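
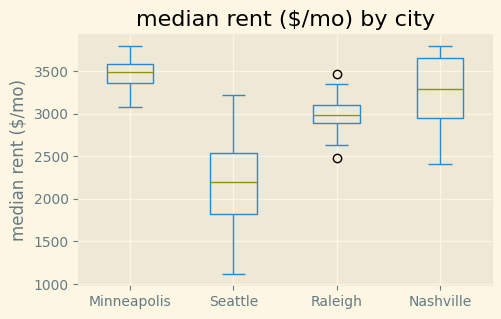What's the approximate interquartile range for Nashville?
≈ 600

Q3 ≈ 3600, Q1 ≈ 3000; IQR ≈ 600.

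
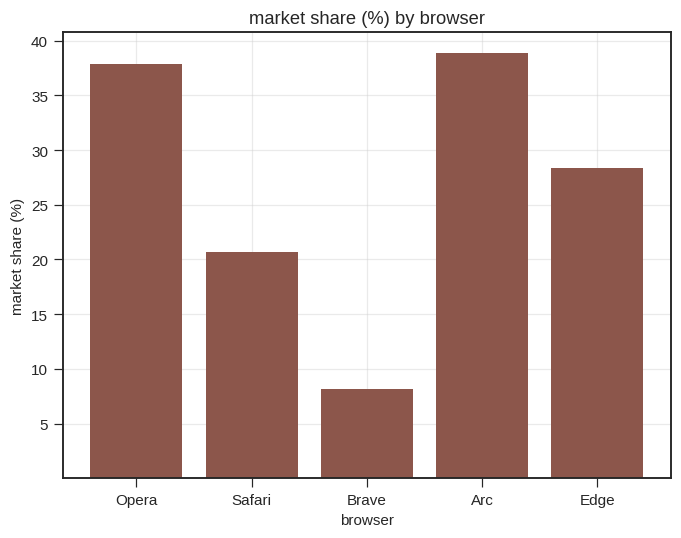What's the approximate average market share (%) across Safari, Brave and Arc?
≈ 23

(20 + 10 + 40) / 3 ≈ 23.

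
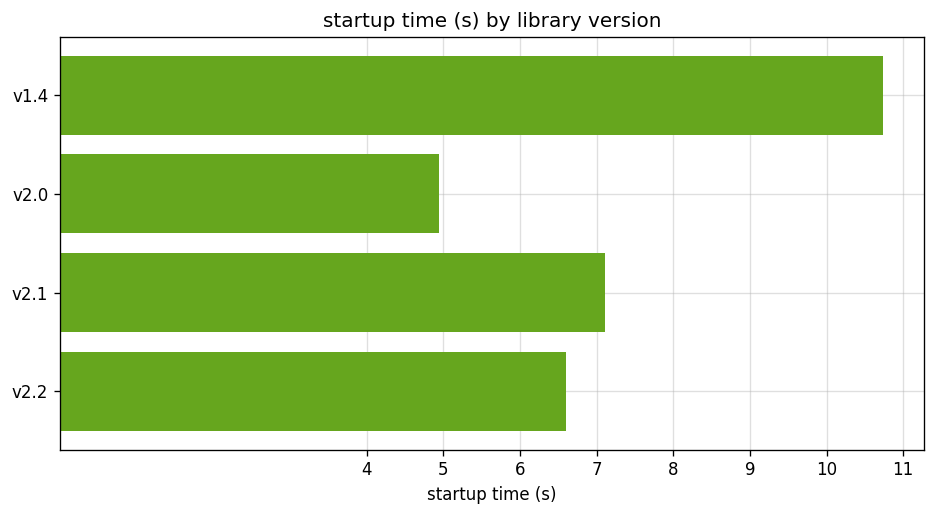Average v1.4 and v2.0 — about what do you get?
≈ 8

(11 + 5) / 2 ≈ 8.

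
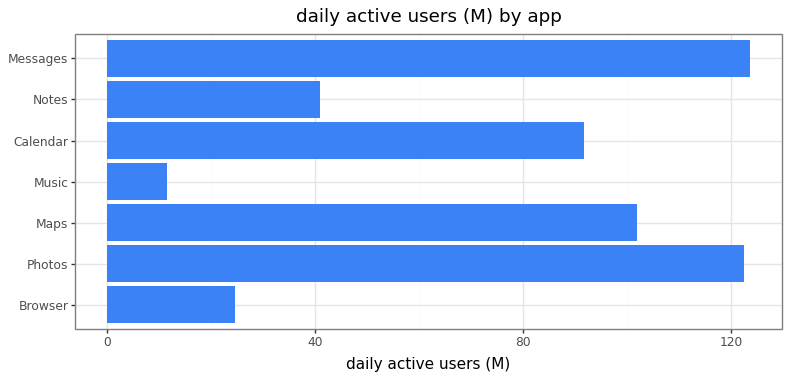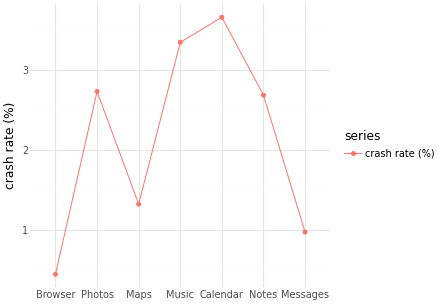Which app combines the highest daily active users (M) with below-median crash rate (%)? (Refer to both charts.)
Chart 2 median crash rate (%) ≈ 2.5; below-median apps: Browser, Maps, Messages. Among those, Messages has the highest daily active users (M) (≈ 120).

Messages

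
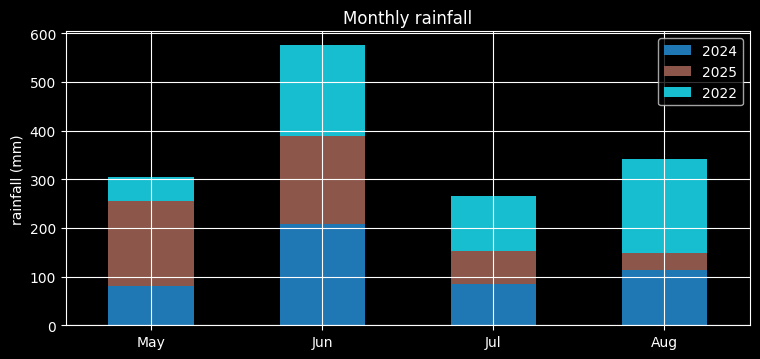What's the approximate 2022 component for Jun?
2022 top ≈ 600, bottom ≈ 400; segment ≈ 200.

≈ 200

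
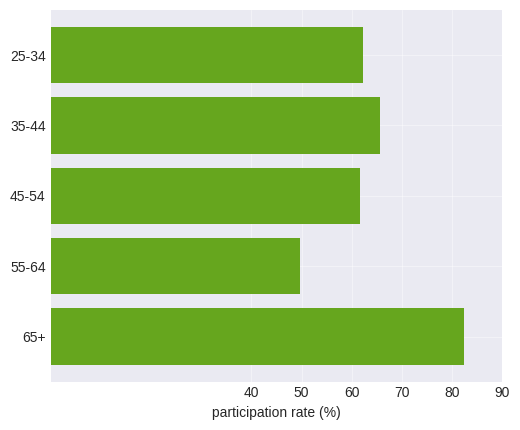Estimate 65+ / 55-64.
≈ 1.6×

65+ ≈ 80, 55-64 ≈ 50; 80/50 ≈ 1.6.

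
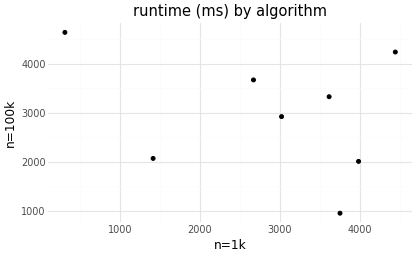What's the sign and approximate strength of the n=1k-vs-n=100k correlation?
Points are negatively correlated; weak (|r| ≈ 0.3).

negative, weak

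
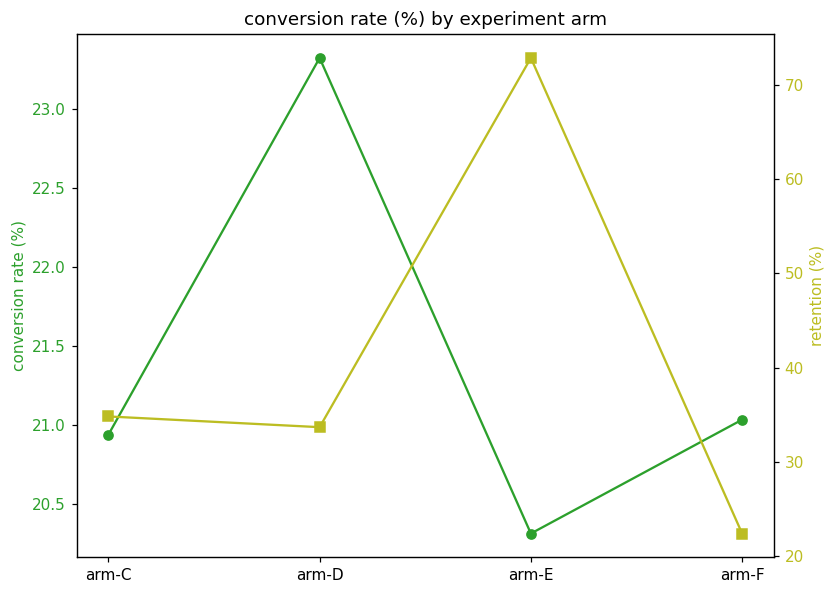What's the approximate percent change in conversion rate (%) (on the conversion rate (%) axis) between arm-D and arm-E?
≈ -12.8%

arm-D ≈ 23.5, arm-E ≈ 20.5; (20.5 − 23.5) / 23.5 ≈ -12.8%.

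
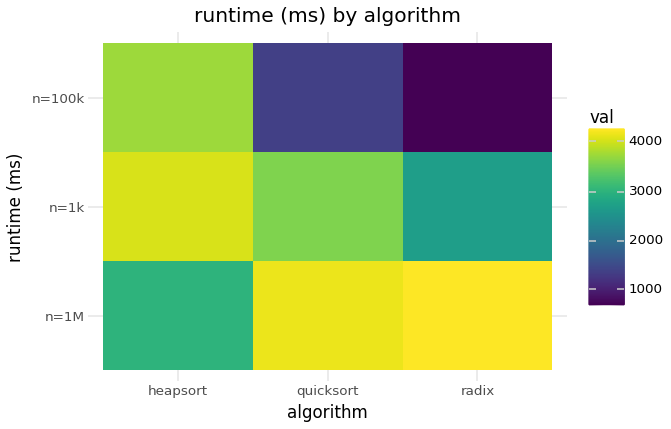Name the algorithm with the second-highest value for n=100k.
Top 3 for n=100k: heapsort ≈ 3500, quicksort ≈ 1500, radix ≈ 500.

quicksort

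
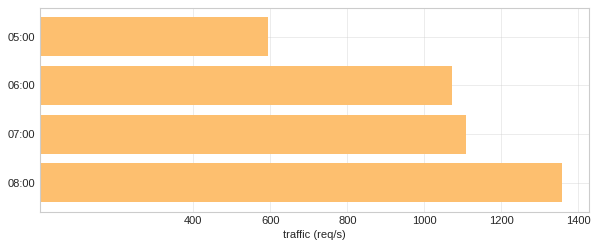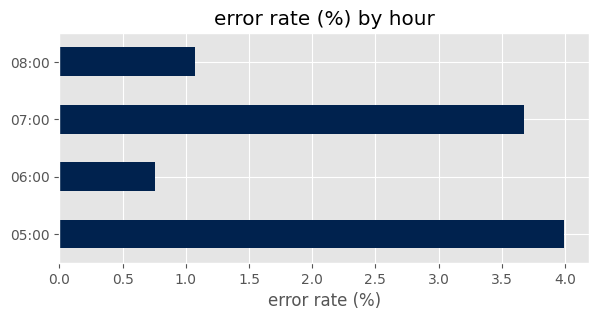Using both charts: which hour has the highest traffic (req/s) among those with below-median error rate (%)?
08:00

Chart 2 median error rate (%) ≈ 2.5; below-median hours: 06:00, 08:00. Among those, 08:00 has the highest traffic (req/s) (≈ 1400).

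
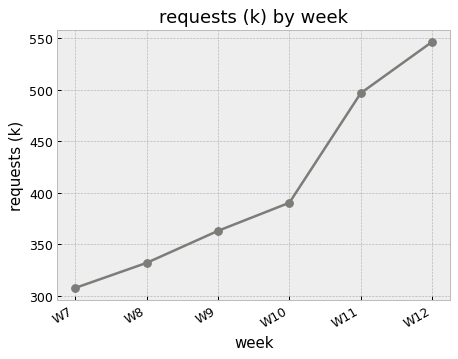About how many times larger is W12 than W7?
W12 ≈ 540, W7 ≈ 300; 540/300 ≈ 1.8.

≈ 1.8×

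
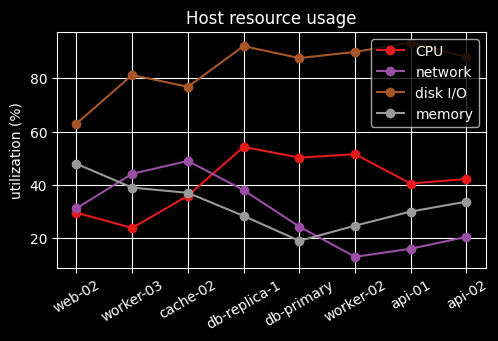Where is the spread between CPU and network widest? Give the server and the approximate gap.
worker-02: CPU ≈ 50, network ≈ 10 → gap ≈ 40. Next-largest (db-primary) is only ≈ 30.

worker-02, ≈ 40 %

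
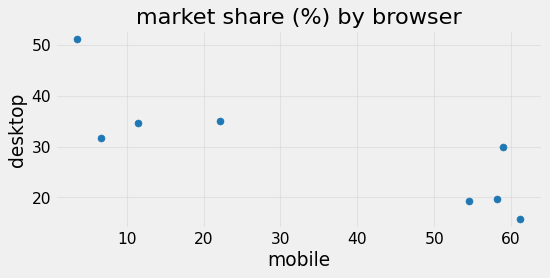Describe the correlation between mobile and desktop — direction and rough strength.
Points are negatively correlated; strong (|r| ≈ 0.8).

negative, strong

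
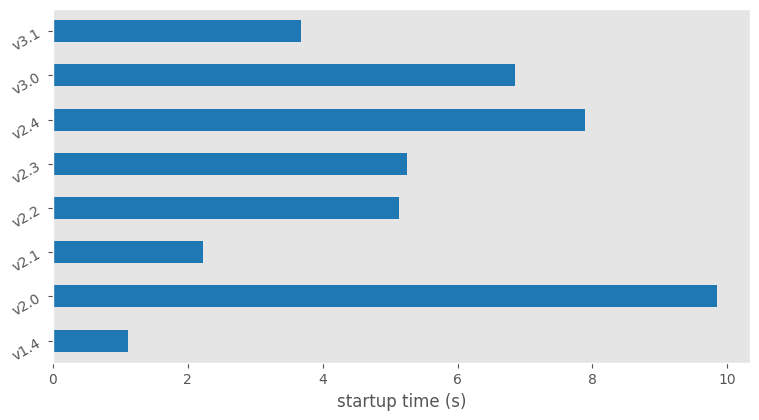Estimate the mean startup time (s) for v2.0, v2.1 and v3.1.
(10 + 2 + 4) / 3 ≈ 5.

≈ 5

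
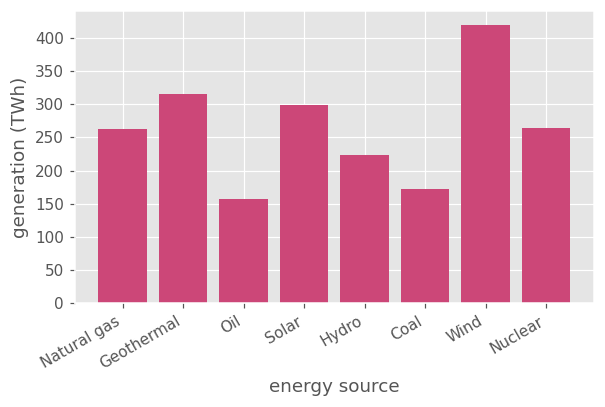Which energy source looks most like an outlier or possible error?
Wind

Wind ≈ 400; the rest sit between ≈ 150 and ≈ 300.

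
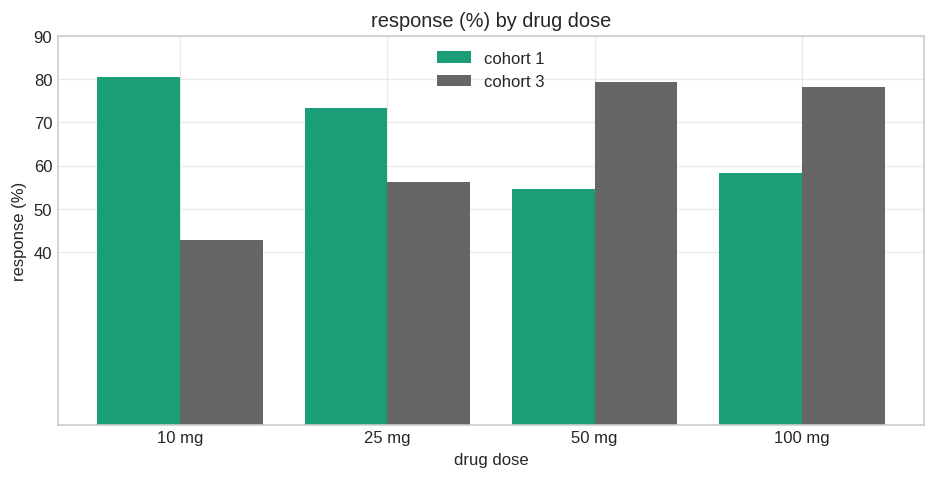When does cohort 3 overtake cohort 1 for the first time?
50 mg

25 mg: cohort 3 ≈ 60 vs cohort 1 ≈ 70 (not yet); 50 mg: cohort 3 ≈ 80 vs cohort 1 ≈ 50 (first crossover).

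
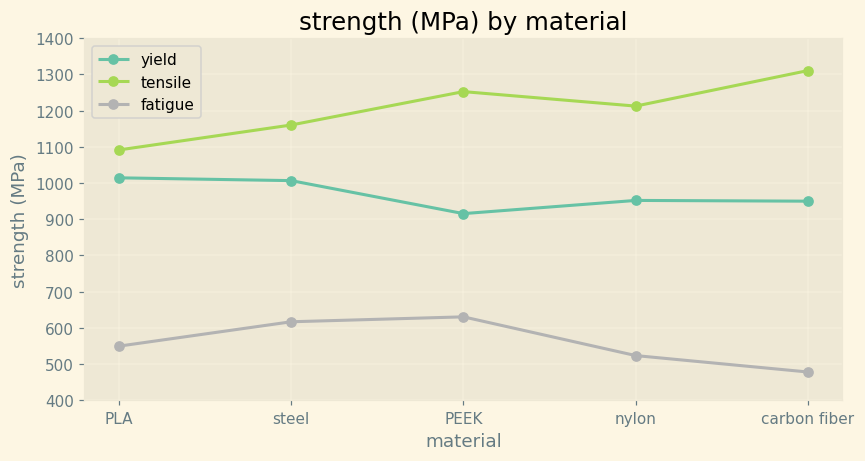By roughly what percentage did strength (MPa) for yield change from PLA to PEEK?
PLA ≈ 1000, PEEK ≈ 900; (900 − 1000) / 1000 ≈ -10%.

≈ -10%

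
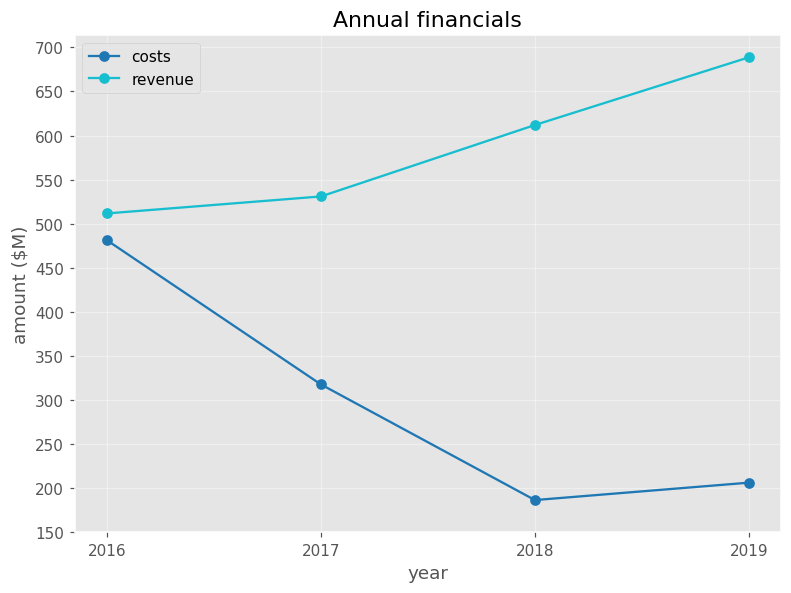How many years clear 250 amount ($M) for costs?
2

Above 250: 2016, 2017.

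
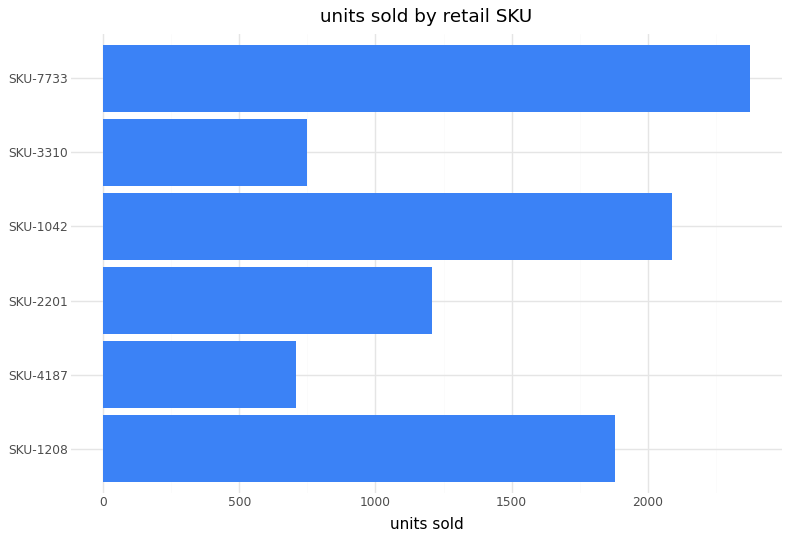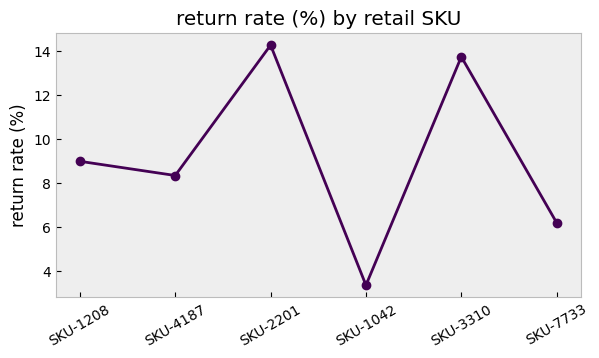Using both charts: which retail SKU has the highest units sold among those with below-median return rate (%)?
Chart 2 median return rate (%) ≈ 8; below-median retail SKUs: SKU-4187, SKU-1042, SKU-7733. Among those, SKU-7733 has the highest units sold (≈ 2500).

SKU-7733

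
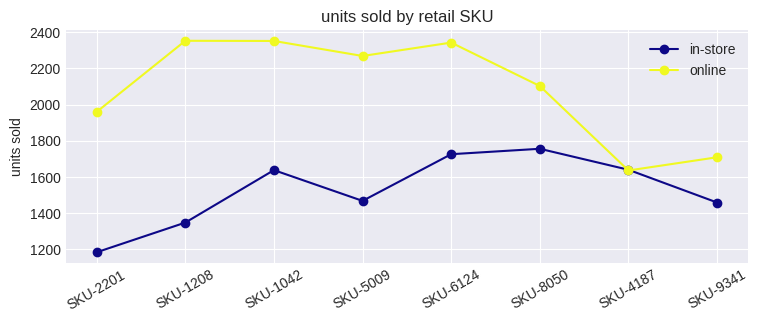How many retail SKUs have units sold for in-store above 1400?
Above 1400: SKU-1042, SKU-5009, SKU-6124, SKU-8050, SKU-4187, SKU-9341.

6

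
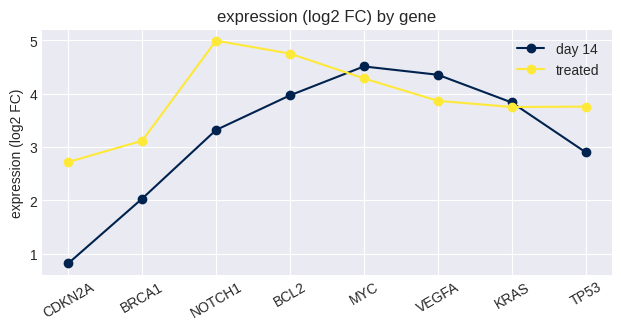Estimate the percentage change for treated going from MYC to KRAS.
MYC ≈ 4.5, KRAS ≈ 4.0; (4.0 − 4.5) / 4.5 ≈ -11.1%.

≈ -11.1%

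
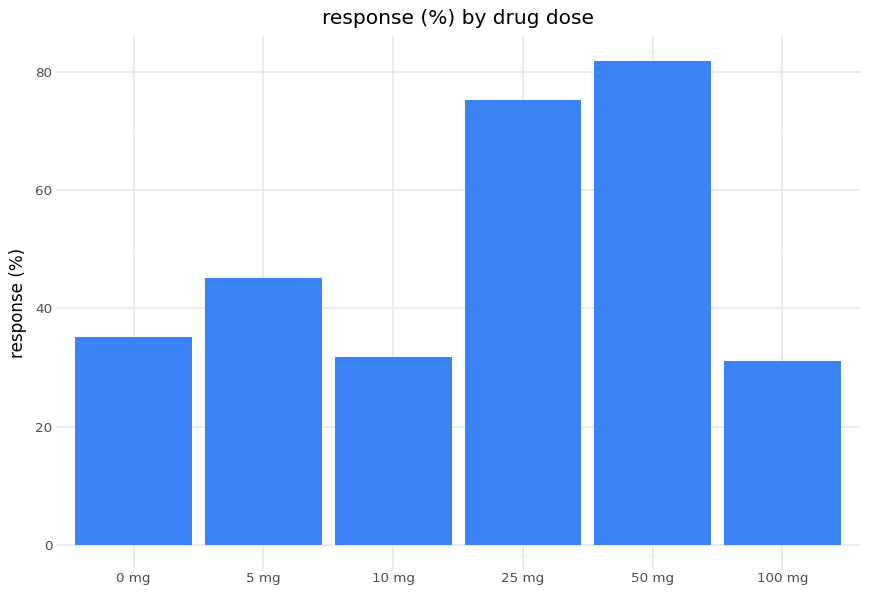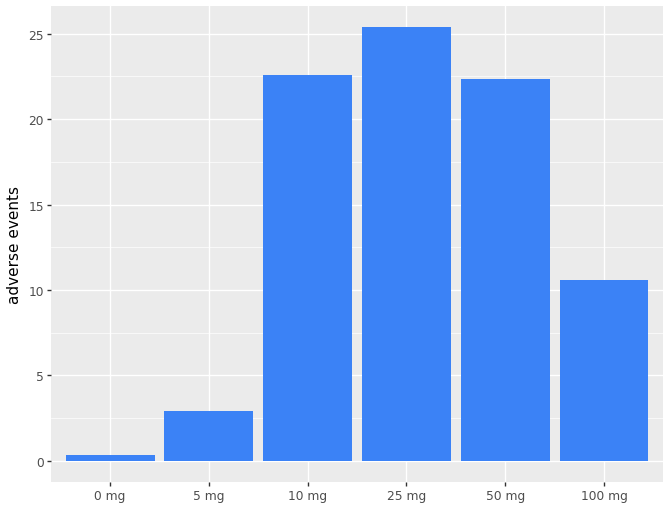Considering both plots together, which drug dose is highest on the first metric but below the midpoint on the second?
5 mg

Chart 2 median adverse events ≈ 15; below-median drug doses: 0 mg, 5 mg, 100 mg. Among those, 5 mg has the highest response (%) (≈ 50).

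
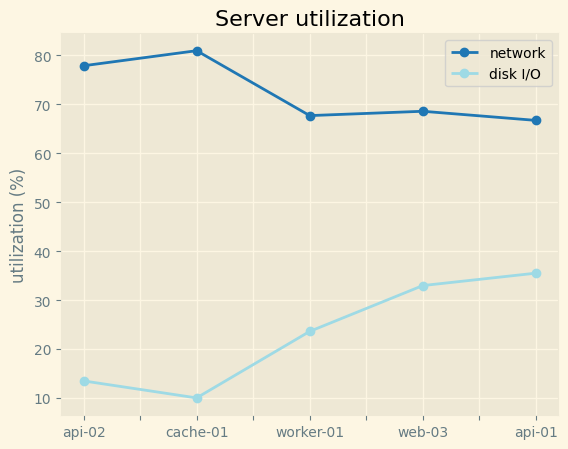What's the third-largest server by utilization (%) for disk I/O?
Top 4 for disk I/O: api-01 ≈ 40, web-03 ≈ 30, worker-01 ≈ 20, api-02 ≈ 10.

worker-01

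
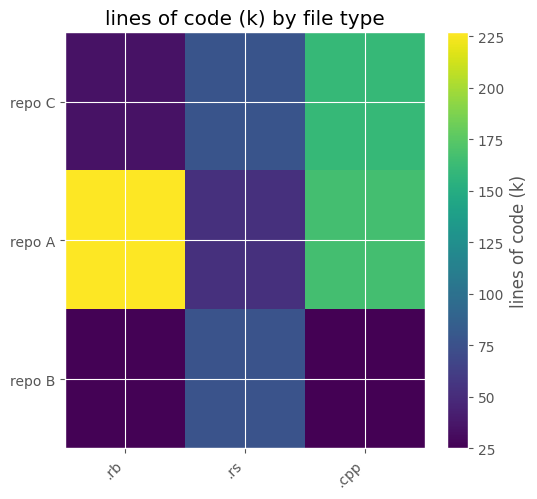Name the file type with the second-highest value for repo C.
.rs

Top 3 for repo C: .cpp ≈ 160, .rs ≈ 80, .rb ≈ 40.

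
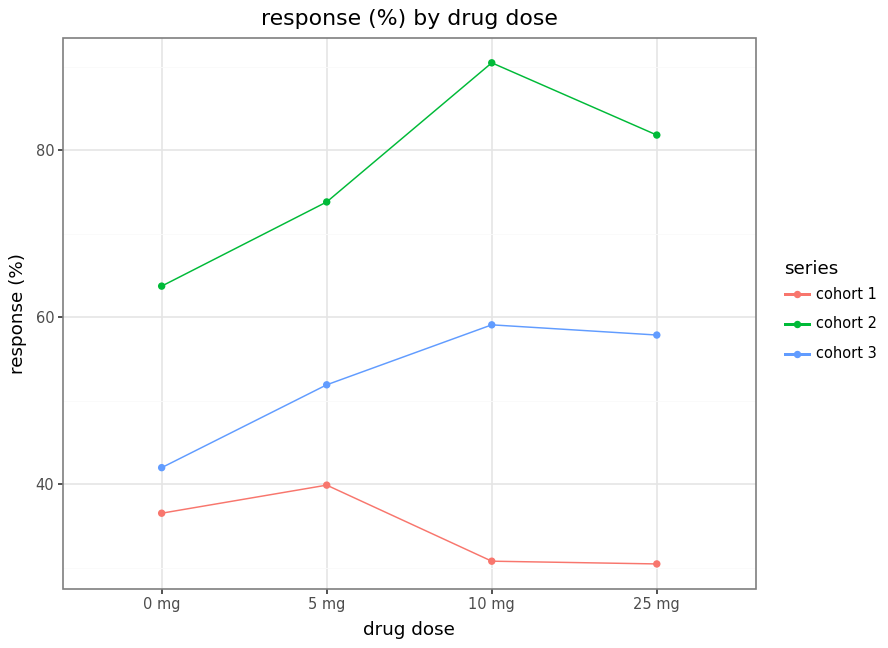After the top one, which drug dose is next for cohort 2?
25 mg

Top 3 for cohort 2: 10 mg ≈ 90, 25 mg ≈ 80, 5 mg ≈ 70.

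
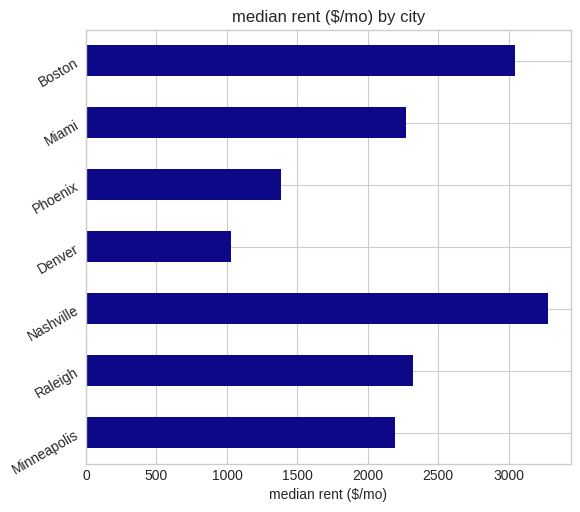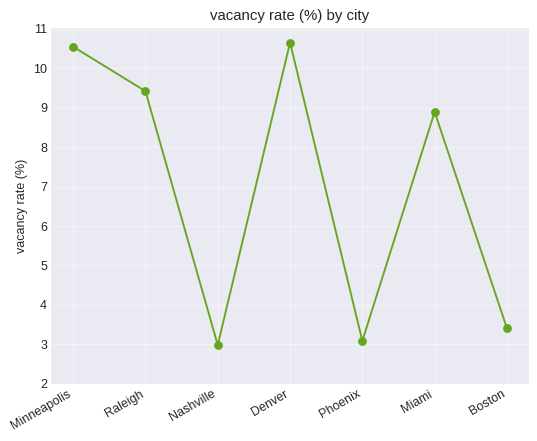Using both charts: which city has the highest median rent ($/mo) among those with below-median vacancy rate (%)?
Chart 2 median vacancy rate (%) ≈ 9; below-median cities: Nashville, Phoenix, Boston. Among those, Nashville has the highest median rent ($/mo) (≈ 3500).

Nashville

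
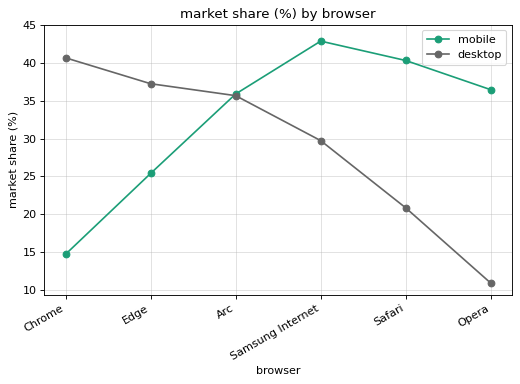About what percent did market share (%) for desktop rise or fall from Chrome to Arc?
≈ -12.5%

Chrome ≈ 40, Arc ≈ 35; (35 − 40) / 40 ≈ -12.5%.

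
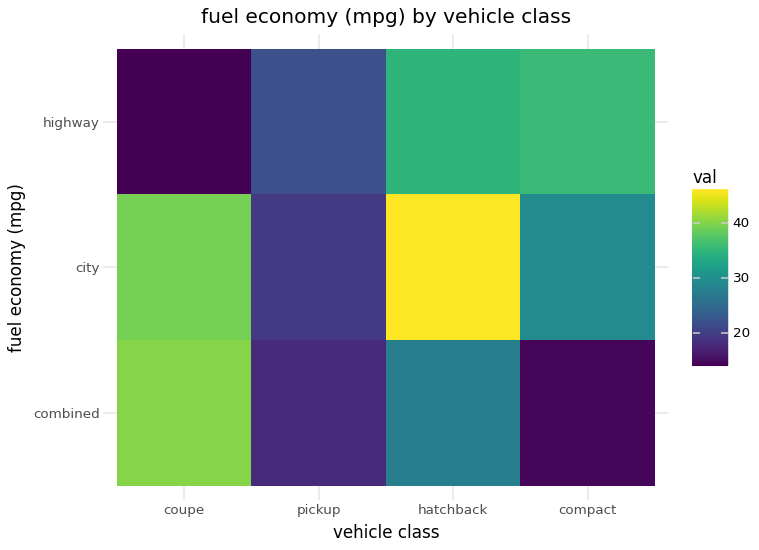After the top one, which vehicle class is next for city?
coupe

Top 3 for city: hatchback ≈ 45, coupe ≈ 40, compact ≈ 30.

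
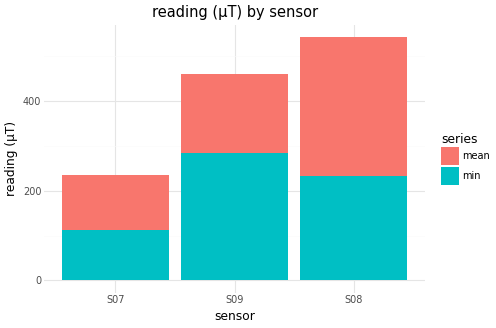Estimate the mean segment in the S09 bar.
mean top ≈ 450, bottom ≈ 300; segment ≈ 150.

≈ 150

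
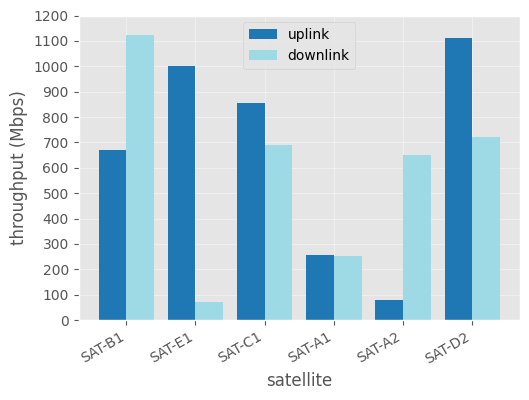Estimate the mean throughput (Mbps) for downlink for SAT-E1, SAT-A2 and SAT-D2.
(100 + 700 + 700) / 3 ≈ 500.

≈ 500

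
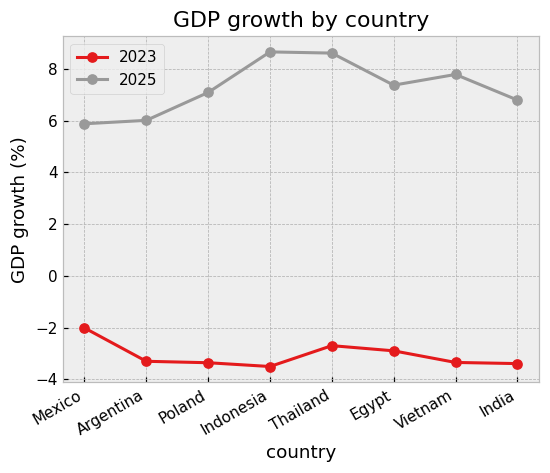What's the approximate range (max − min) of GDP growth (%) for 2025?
Max Indonesia ≈ 8, min Mexico ≈ 6; range ≈ 2.

≈ 2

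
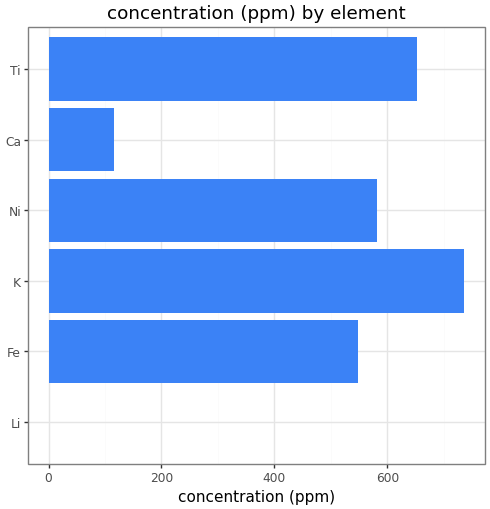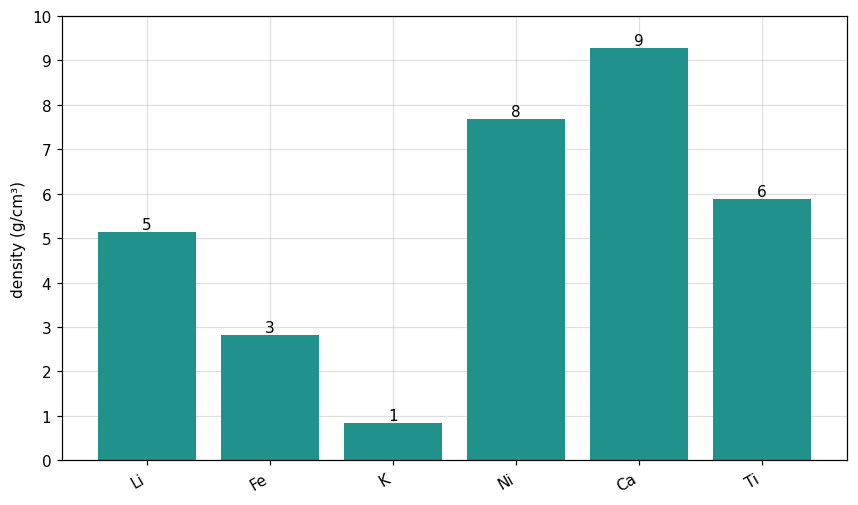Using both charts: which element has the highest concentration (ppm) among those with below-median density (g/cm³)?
K

Chart 2 median density (g/cm³) ≈ 6; below-median elements: Li, Fe, K. Among those, K has the highest concentration (ppm) (≈ 700).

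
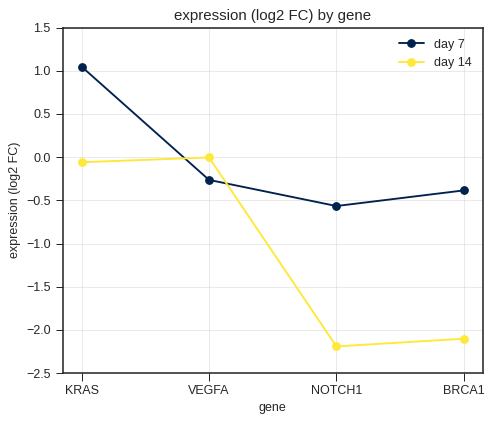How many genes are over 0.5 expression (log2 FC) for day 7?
1

Above 0.5: KRAS.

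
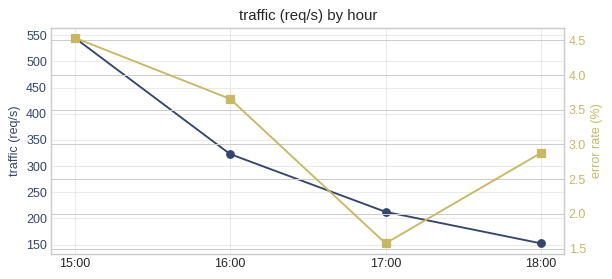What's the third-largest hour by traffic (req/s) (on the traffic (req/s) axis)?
17:00

Top 4 (on the traffic (req/s) axis): 15:00 ≈ 550, 16:00 ≈ 300, 17:00 ≈ 200, 18:00 ≈ 150.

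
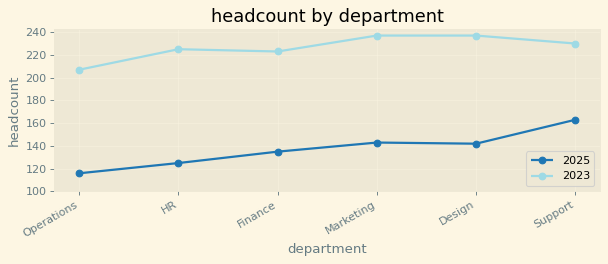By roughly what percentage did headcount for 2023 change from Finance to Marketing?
Finance ≈ 220, Marketing ≈ 240; (240 − 220) / 220 ≈ +9.1%.

≈ +9.1%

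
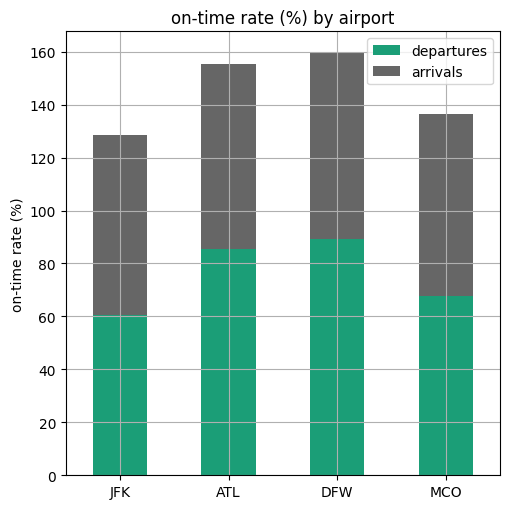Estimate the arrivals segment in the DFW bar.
≈ 80

arrivals top ≈ 160, bottom ≈ 80; segment ≈ 80.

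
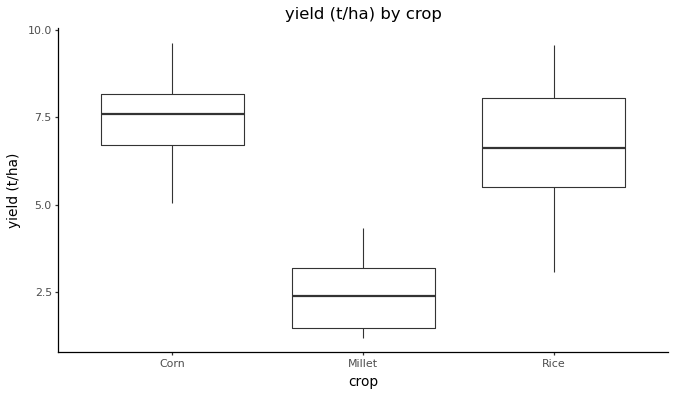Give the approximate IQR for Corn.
Q3 ≈ 8.0, Q1 ≈ 6.5; IQR ≈ 1.5.

≈ 1.5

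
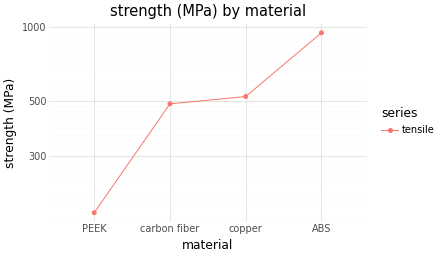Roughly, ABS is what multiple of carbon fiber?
ABS ≈ 900, carbon fiber ≈ 500; 900/500 ≈ 1.8.

≈ 1.8×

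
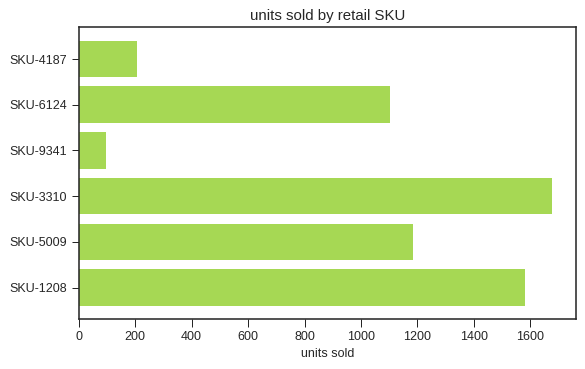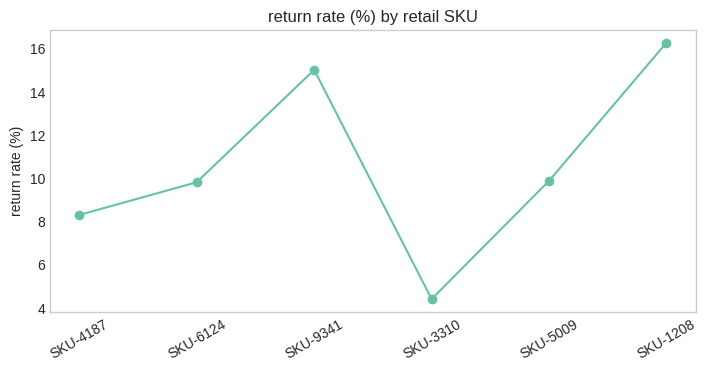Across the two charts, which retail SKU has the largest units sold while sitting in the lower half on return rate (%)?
Chart 2 median return rate (%) ≈ 10; below-median retail SKUs: SKU-4187, SKU-6124, SKU-3310. Among those, SKU-3310 has the highest units sold (≈ 1600).

SKU-3310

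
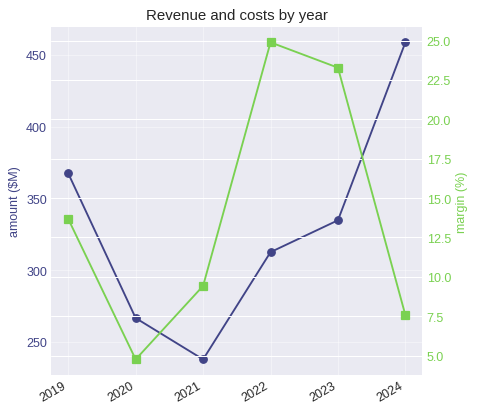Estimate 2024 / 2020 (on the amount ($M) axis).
≈ 1.77×

2024 ≈ 460, 2020 ≈ 260; 460/260 ≈ 1.77.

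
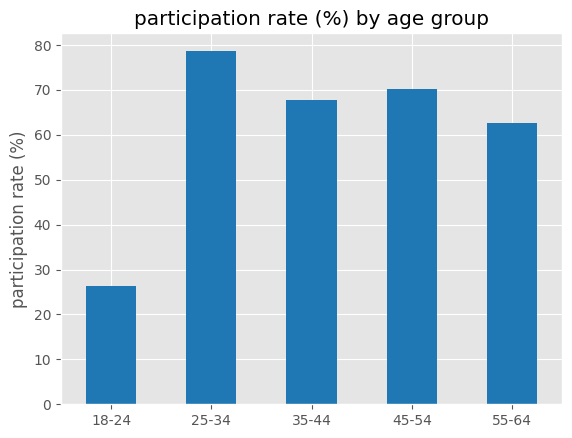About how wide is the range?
≈ 50

Max 25-34 ≈ 80, min 18-24 ≈ 30; range ≈ 50.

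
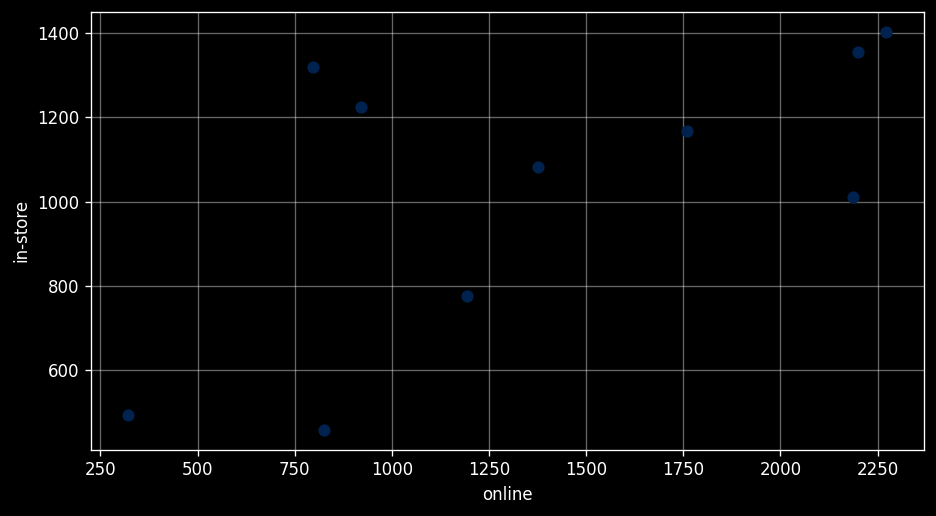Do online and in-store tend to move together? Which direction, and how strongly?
positive, moderate

Points are positively correlated; moderate (|r| ≈ 0.6).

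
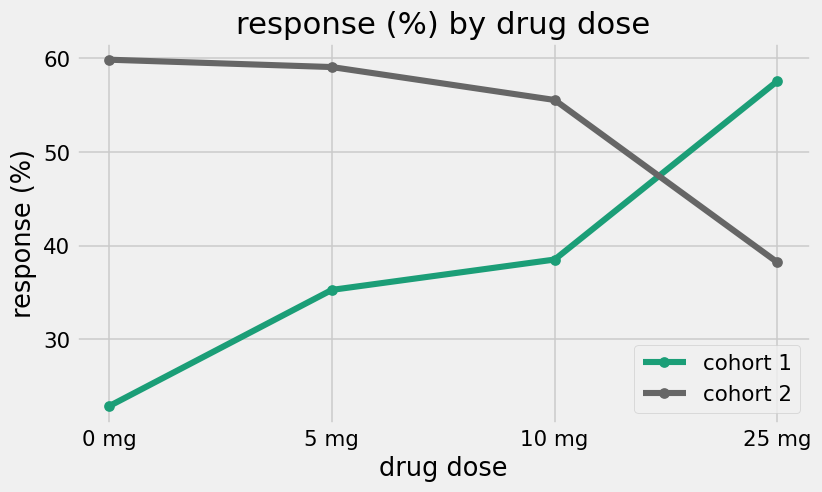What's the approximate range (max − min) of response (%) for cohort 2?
≈ 20

Max 0 mg ≈ 60, min 25 mg ≈ 40; range ≈ 20.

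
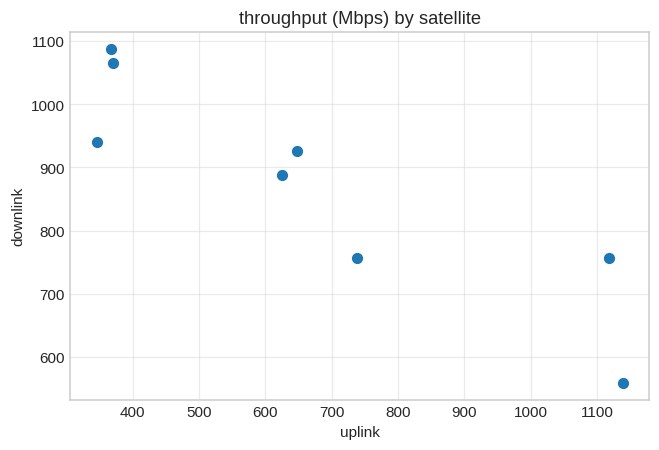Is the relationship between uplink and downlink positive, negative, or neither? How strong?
Points are negatively correlated; strong (|r| ≈ 0.9).

negative, strong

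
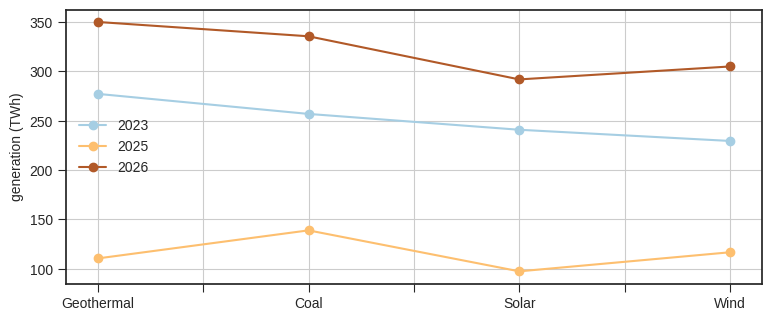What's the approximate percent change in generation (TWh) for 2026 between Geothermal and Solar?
≈ -14.3%

Geothermal ≈ 350, Solar ≈ 300; (300 − 350) / 350 ≈ -14.3%.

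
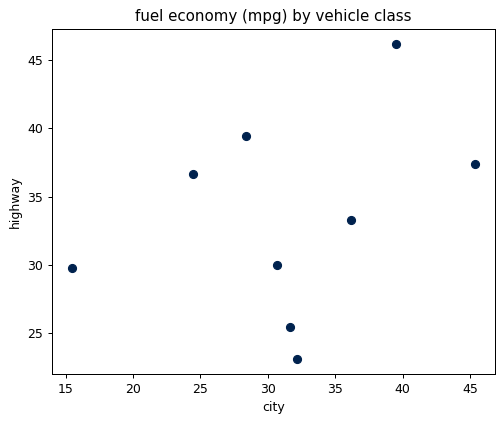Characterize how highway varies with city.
Points are positively correlated; weak (|r| ≈ 0.3).

positive, weak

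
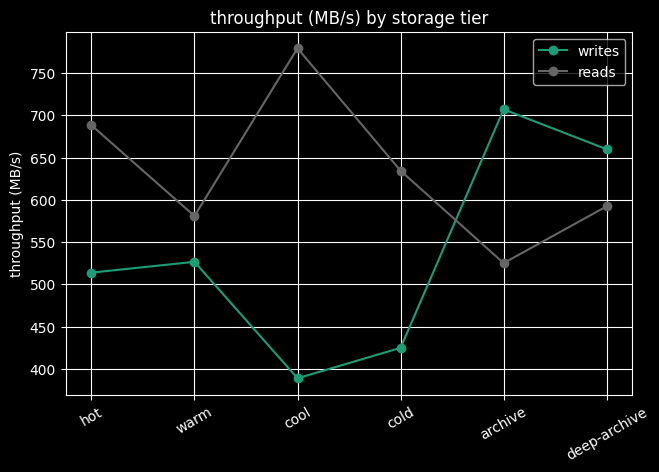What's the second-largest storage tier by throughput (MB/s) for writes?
deep-archive

Top 3 for writes: archive ≈ 700, deep-archive ≈ 650, warm ≈ 550.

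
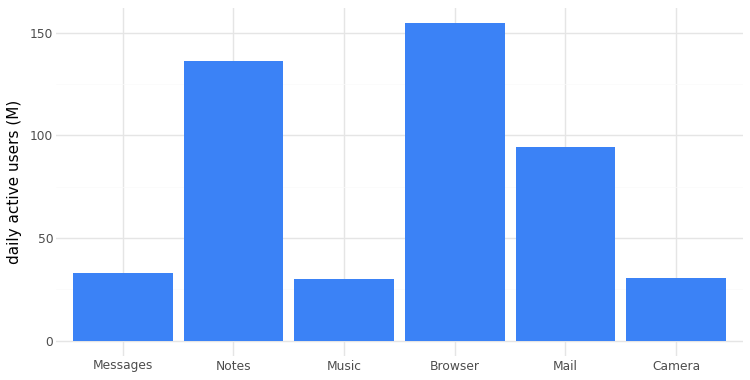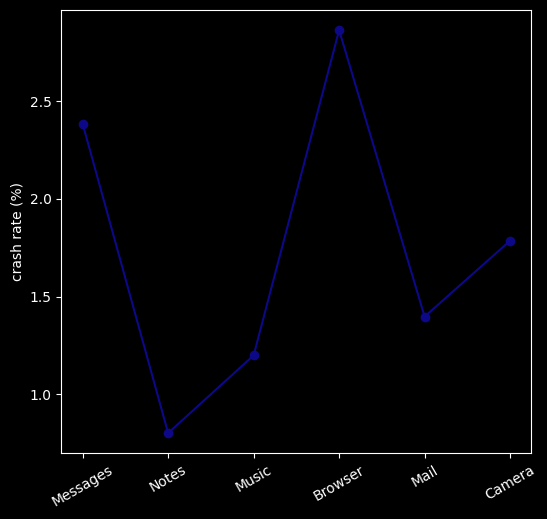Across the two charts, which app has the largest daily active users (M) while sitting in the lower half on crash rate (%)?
Notes

Chart 2 median crash rate (%) ≈ 1.5; below-median apps: Notes, Music, Mail. Among those, Notes has the highest daily active users (M) (≈ 140).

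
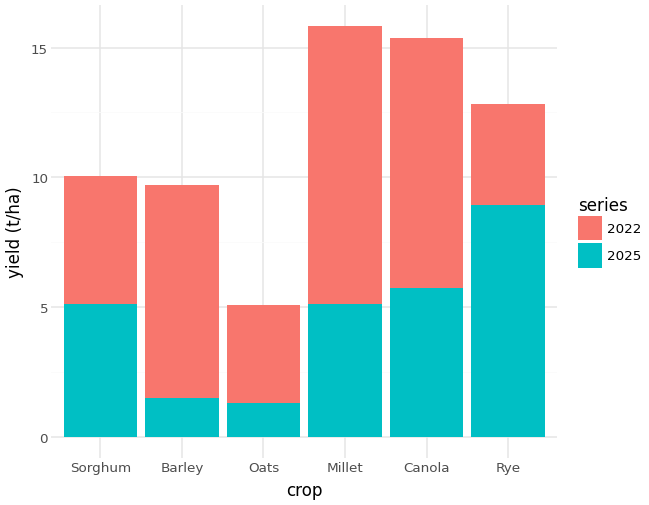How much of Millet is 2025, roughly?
≈ 6

2025 top ≈ 6, bottom ≈ 0; segment ≈ 6.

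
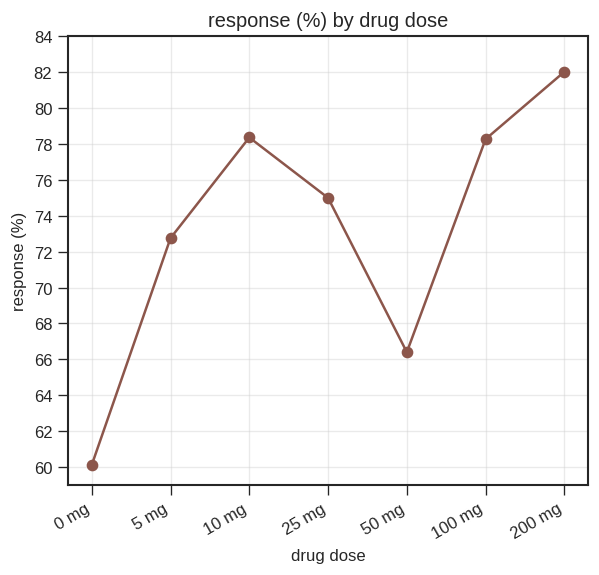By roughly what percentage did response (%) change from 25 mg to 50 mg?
25 mg ≈ 74, 50 mg ≈ 66; (66 − 74) / 74 ≈ -10.8%.

≈ -10.8%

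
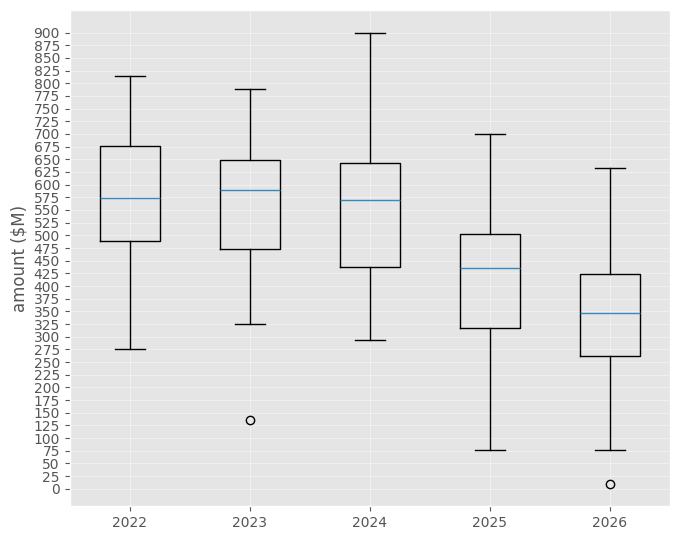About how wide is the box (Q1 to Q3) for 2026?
≈ 175

Q3 ≈ 425, Q1 ≈ 250; IQR ≈ 175.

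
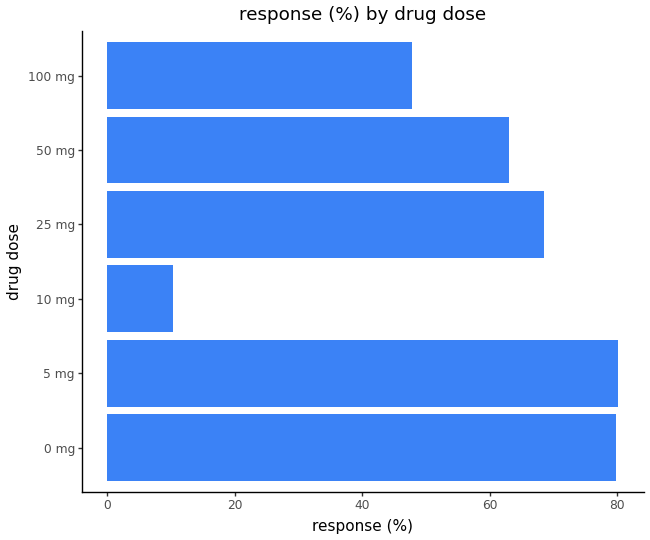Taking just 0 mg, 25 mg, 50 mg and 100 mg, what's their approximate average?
≈ 65

(80 + 70 + 60 + 50) / 4 ≈ 65.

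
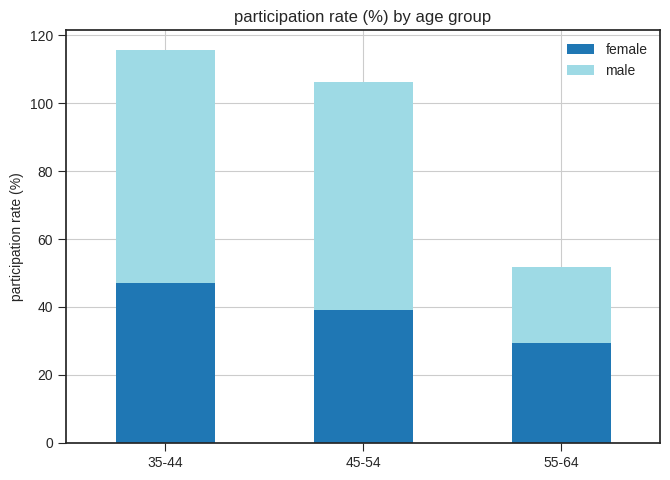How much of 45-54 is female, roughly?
female top ≈ 40, bottom ≈ 0; segment ≈ 40.

≈ 40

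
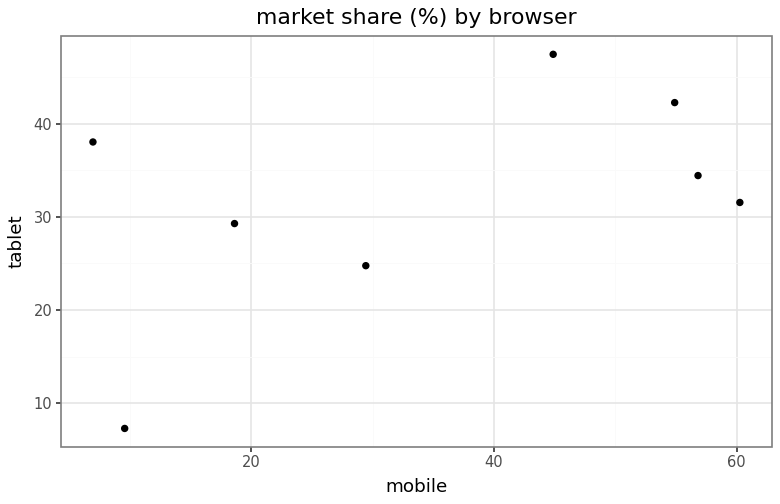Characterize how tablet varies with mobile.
Points are positively correlated; moderate (|r| ≈ 0.5).

positive, moderate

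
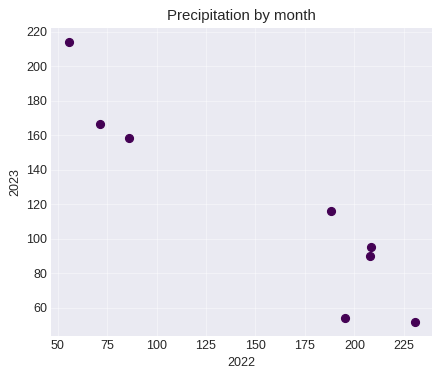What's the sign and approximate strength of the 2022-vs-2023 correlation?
Points are negatively correlated; strong (|r| ≈ 0.9).

negative, strong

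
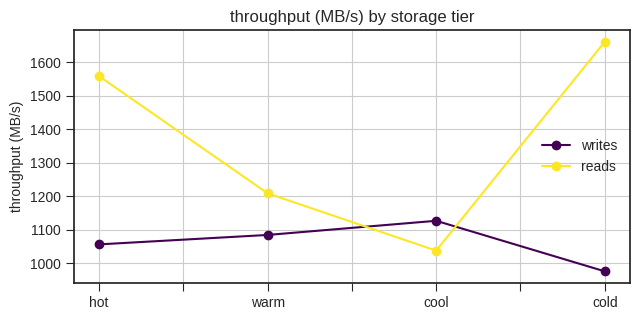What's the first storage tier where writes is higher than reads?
warm: writes ≈ 1100 vs reads ≈ 1200 (not yet); cool: writes ≈ 1100 vs reads ≈ 1000 (first crossover).

cool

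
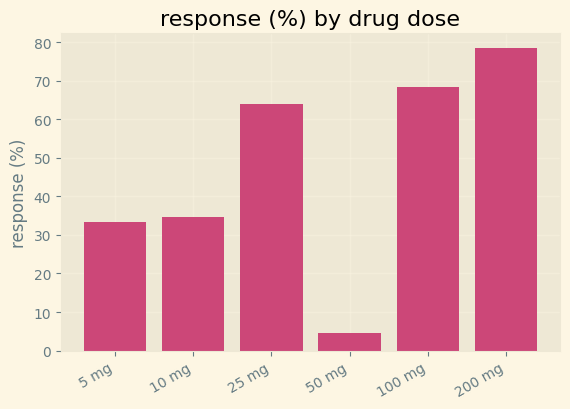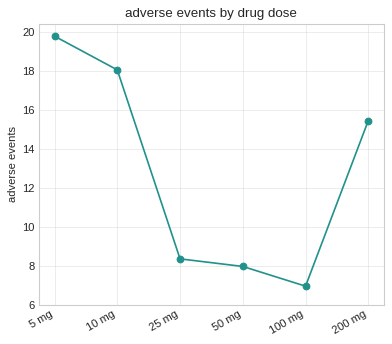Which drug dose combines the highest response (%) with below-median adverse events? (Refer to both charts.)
Chart 2 median adverse events ≈ 12; below-median drug doses: 25 mg, 50 mg, 100 mg. Among those, 100 mg has the highest response (%) (≈ 70).

100 mg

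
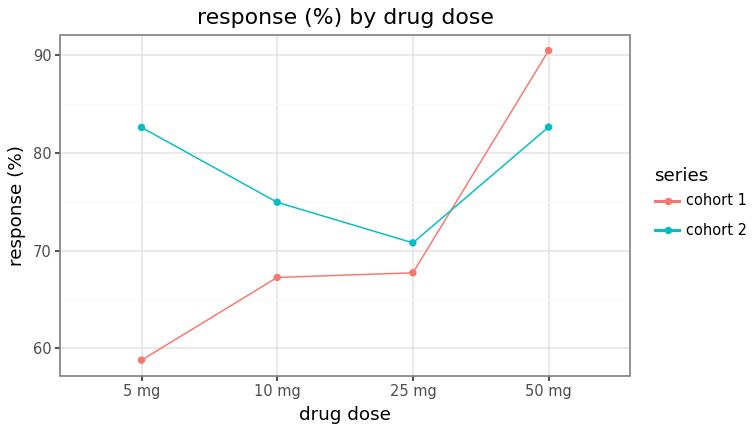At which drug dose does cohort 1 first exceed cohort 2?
25 mg: cohort 1 ≈ 70 vs cohort 2 ≈ 70 (not yet); 50 mg: cohort 1 ≈ 90 vs cohort 2 ≈ 85 (first crossover).

50 mg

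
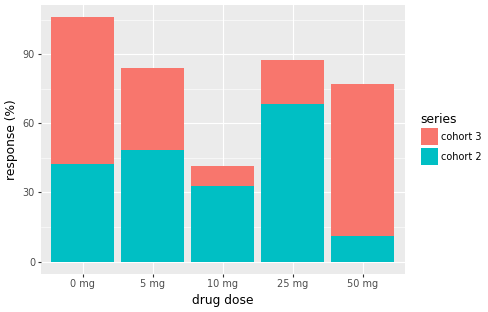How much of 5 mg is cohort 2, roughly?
≈ 50

cohort 2 top ≈ 50, bottom ≈ 0; segment ≈ 50.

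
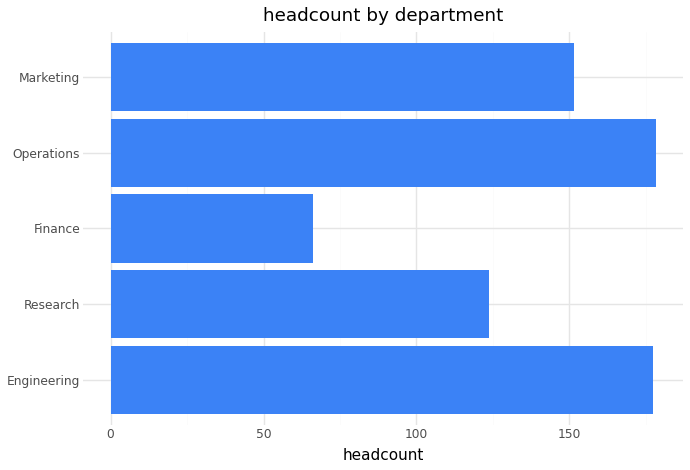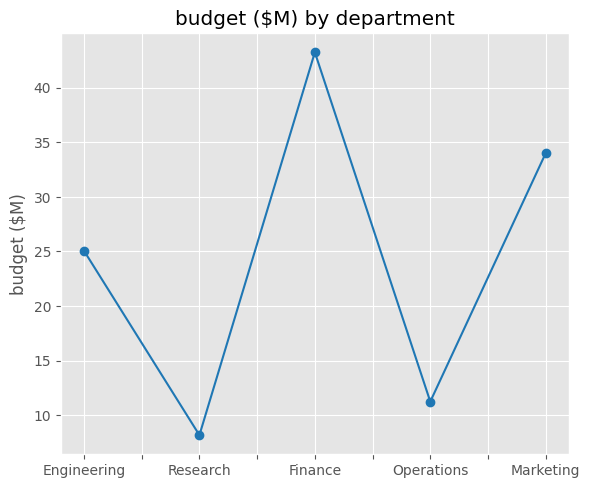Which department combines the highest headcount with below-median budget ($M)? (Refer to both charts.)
Operations

Chart 2 median budget ($M) ≈ 25; below-median departments: Research, Operations. Among those, Operations has the highest headcount (≈ 180).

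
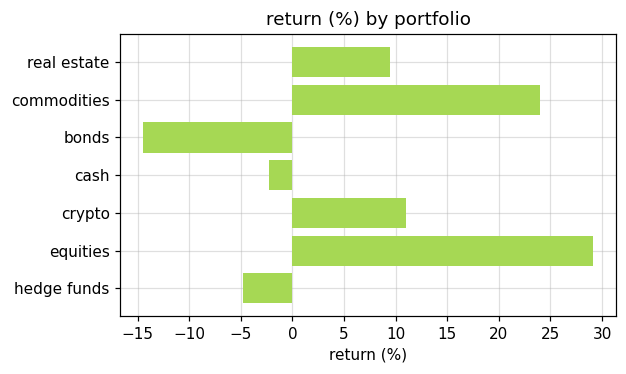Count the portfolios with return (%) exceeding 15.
Above 15: commodities, equities.

2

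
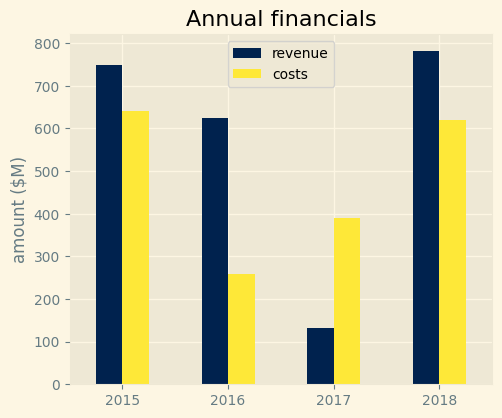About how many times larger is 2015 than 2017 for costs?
2015 ≈ 600, 2017 ≈ 400; 600/400 ≈ 1.5.

≈ 1.5×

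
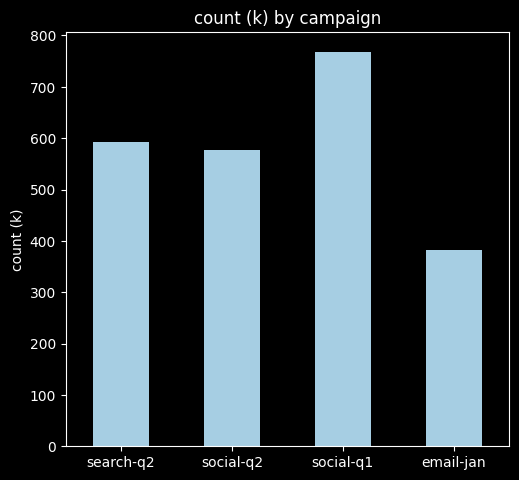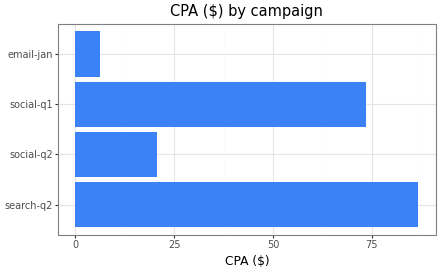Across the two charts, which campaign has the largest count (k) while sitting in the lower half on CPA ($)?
Chart 2 median CPA ($) ≈ 50; below-median campaigns: social-q2, email-jan. Among those, social-q2 has the highest count (k) (≈ 600).

social-q2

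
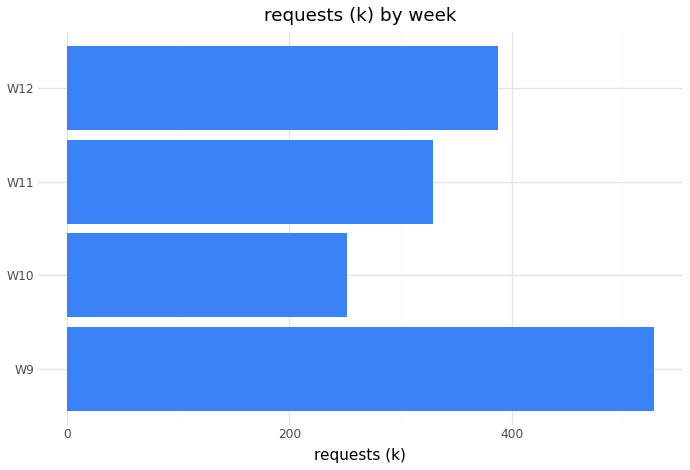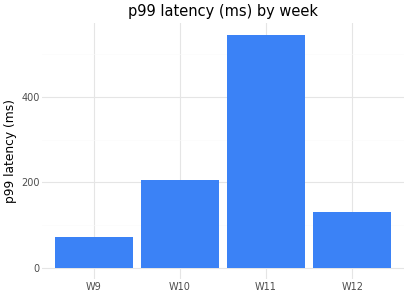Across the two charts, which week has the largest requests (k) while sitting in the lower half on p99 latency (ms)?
W9

Chart 2 median p99 latency (ms) ≈ 150; below-median weeks: W9, W12. Among those, W9 has the highest requests (k) (≈ 550).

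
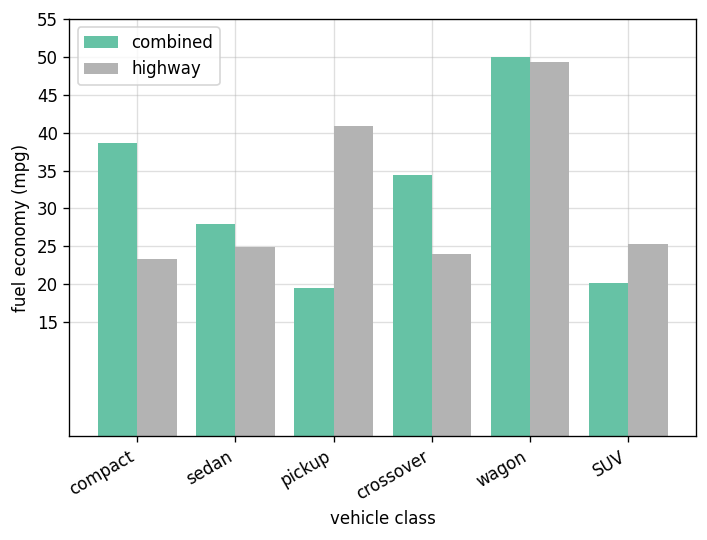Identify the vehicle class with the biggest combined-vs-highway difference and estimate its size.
pickup: combined ≈ 20, highway ≈ 40 → gap ≈ 20. Next-largest (compact) is only ≈ 15.

pickup, ≈ 20 mpg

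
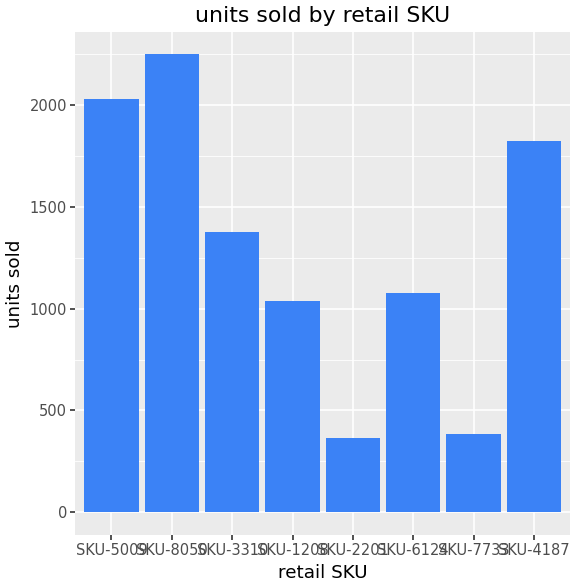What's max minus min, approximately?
≈ 1800

Max SKU-8050 ≈ 2200, min SKU-2201 ≈ 400; range ≈ 1800.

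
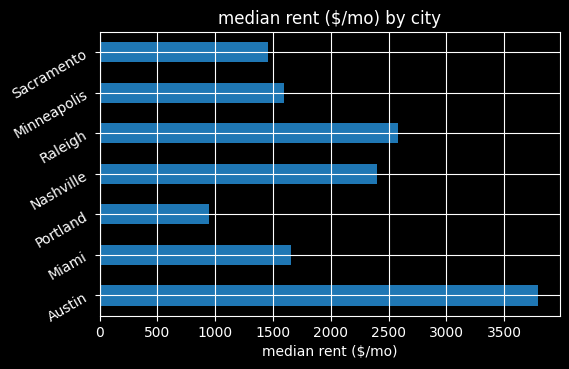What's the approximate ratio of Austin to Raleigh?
Austin ≈ 4000, Raleigh ≈ 2500; 4000/2500 ≈ 1.6.

≈ 1.6×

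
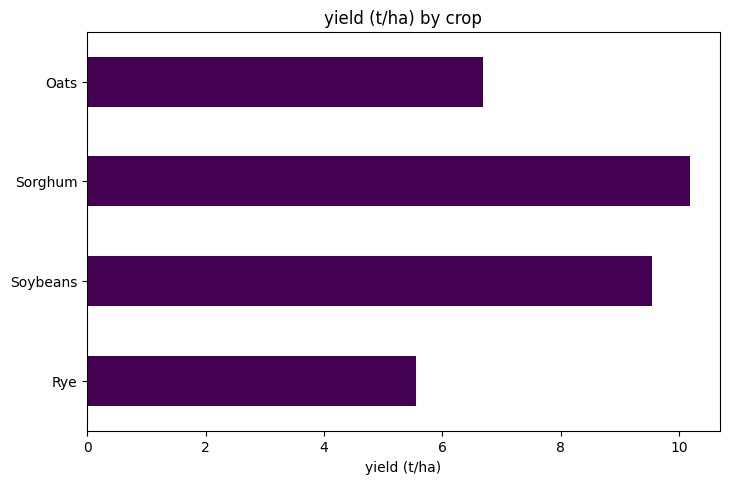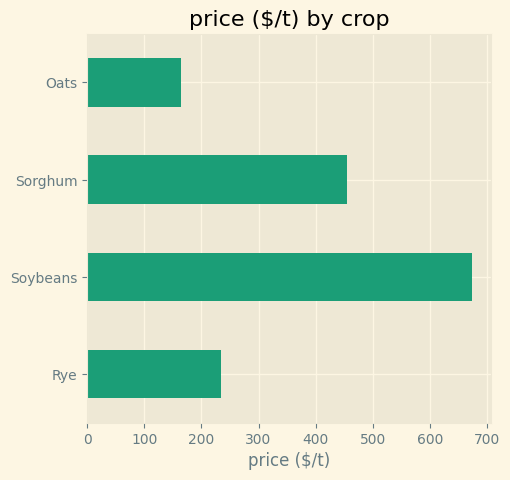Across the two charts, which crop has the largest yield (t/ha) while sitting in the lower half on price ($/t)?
Oats

Chart 2 median price ($/t) ≈ 300; below-median crops: Rye, Oats. Among those, Oats has the highest yield (t/ha) (≈ 7).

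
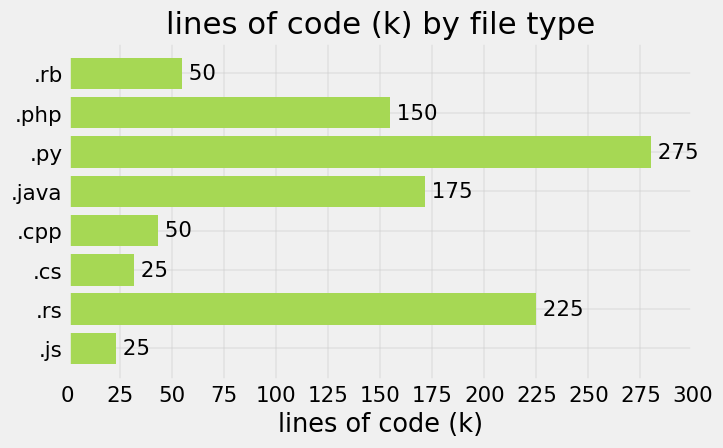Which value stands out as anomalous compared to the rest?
.py

.py ≈ 275; the rest sit between ≈ 25 and ≈ 225.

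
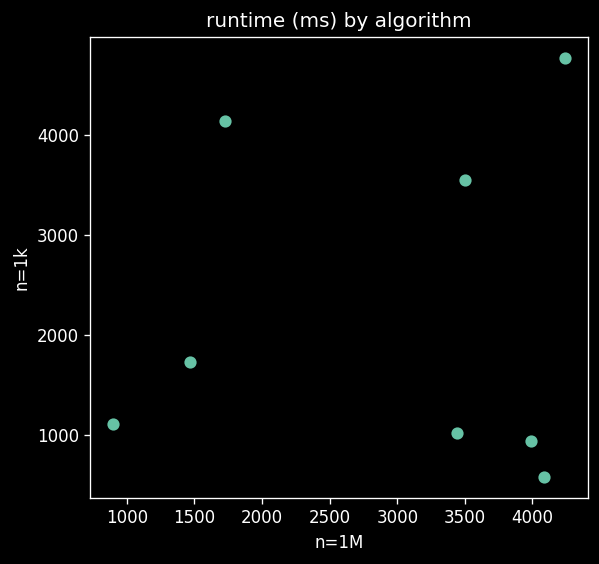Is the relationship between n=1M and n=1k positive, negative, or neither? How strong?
no clear correlation

Points are roughly uncorrelated; weak (|r| ≈ 0.1).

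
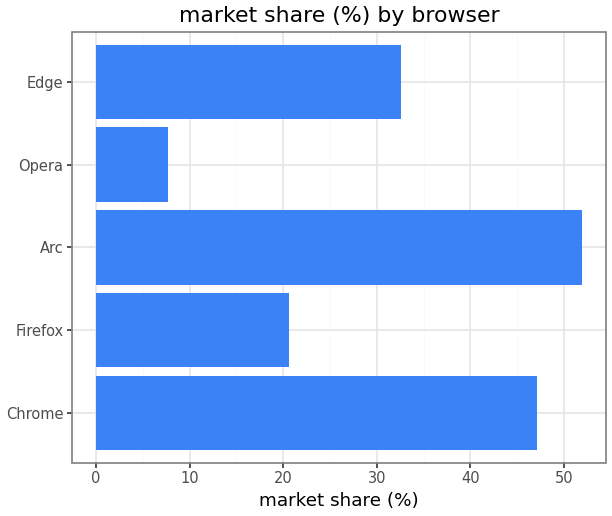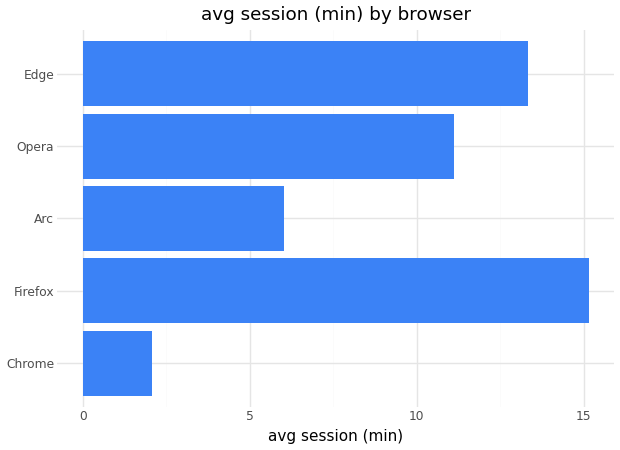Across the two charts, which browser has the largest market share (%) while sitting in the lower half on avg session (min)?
Chart 2 median avg session (min) ≈ 12; below-median browsers: Chrome, Arc. Among those, Arc has the highest market share (%) (≈ 50).

Arc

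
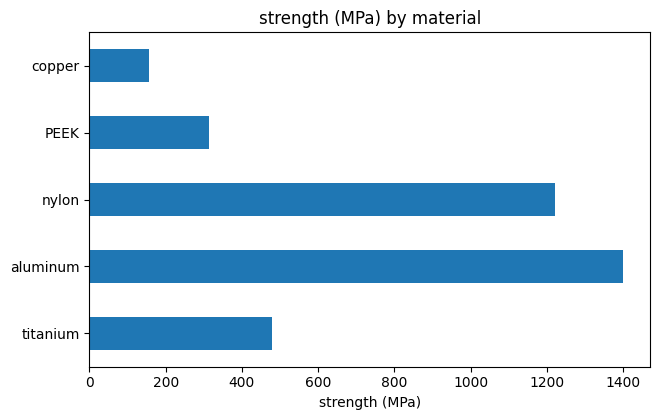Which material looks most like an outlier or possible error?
aluminum

aluminum ≈ 1400; the rest sit between ≈ 200 and ≈ 1200.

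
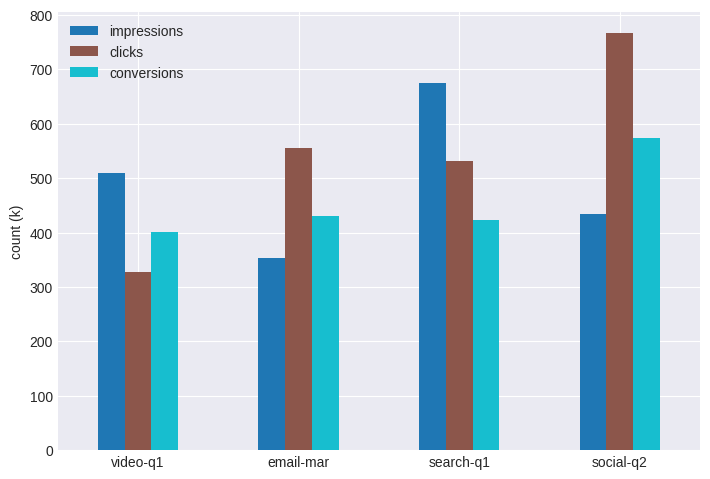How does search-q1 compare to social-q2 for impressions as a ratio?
search-q1 ≈ 700, social-q2 ≈ 400; 700/400 ≈ 1.75.

≈ 1.75×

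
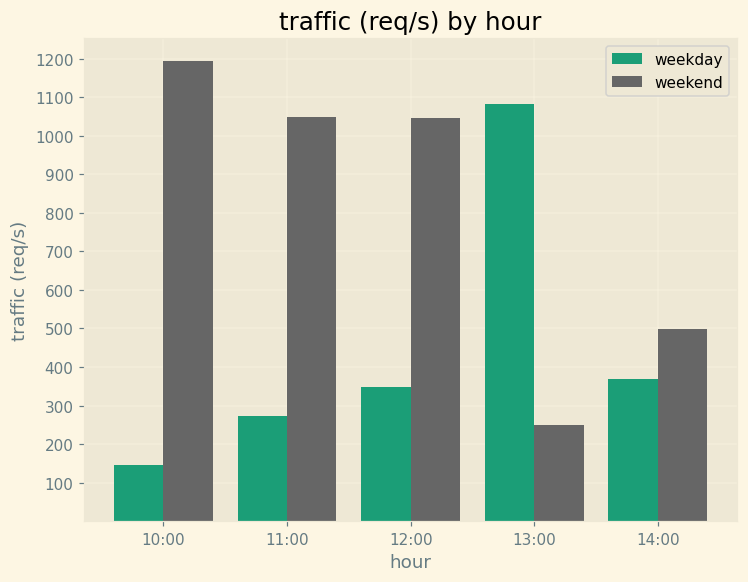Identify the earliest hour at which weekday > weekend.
13:00

12:00: weekday ≈ 300 vs weekend ≈ 1000 (not yet); 13:00: weekday ≈ 1100 vs weekend ≈ 200 (first crossover).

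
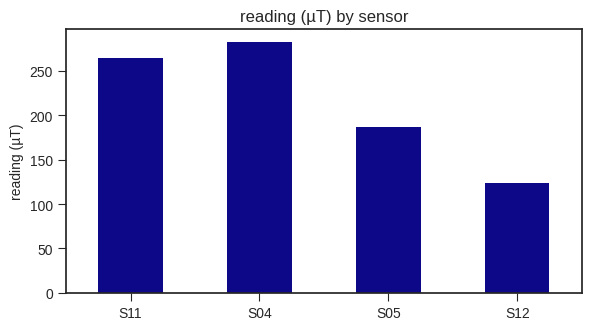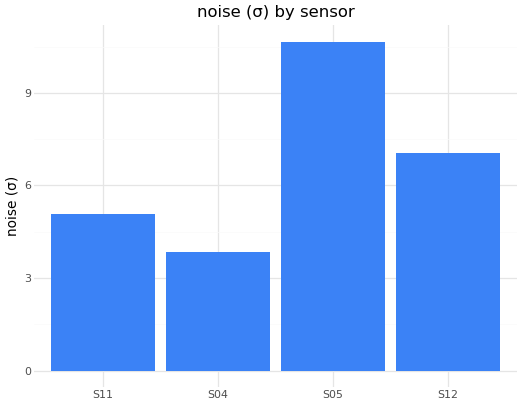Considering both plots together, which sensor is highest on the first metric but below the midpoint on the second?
S04

Chart 2 median noise (σ) ≈ 6; below-median sensors: S11, S04. Among those, S04 has the highest reading (µT) (≈ 300).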